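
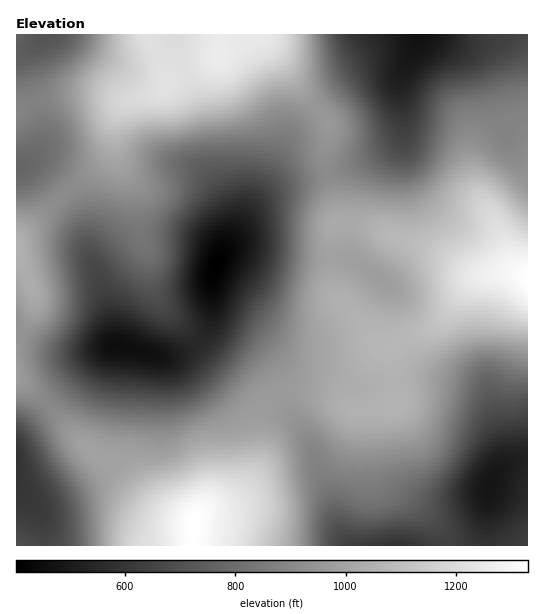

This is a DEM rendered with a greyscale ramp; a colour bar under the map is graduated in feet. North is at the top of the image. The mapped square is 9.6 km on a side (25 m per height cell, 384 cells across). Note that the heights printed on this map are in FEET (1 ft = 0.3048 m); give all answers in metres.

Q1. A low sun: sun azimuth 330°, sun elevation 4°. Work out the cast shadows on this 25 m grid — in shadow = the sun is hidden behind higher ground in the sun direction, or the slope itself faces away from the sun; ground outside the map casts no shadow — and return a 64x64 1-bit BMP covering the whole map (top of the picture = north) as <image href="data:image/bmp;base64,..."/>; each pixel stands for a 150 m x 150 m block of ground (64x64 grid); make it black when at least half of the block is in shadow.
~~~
<image width="64" height="64" href="data:image/bmp;base64,Qk0+AgAAAAAAAD4AAAAoAAAAQAAAAEAAAAABAAEAAAAAAAACAAATCwAAEwsAAAIAAAAAAAAA////AAAAAAAAAAAAHw/AAAAAAAAfH8AAAAAAAD8fwAAAAAAAPh+AAAAAAAAeAwPgAAAAAAAAB+AAAAAAAAAP8AAAAAAAAB/wAAAAAAAAP/AAAAAAAAA/+AAAAAAAAB/4AAAAAAAAH/gAAAAAAAAP+AAAAAAAAA/4AAAAAAAAD+DAAAAAAAAH8MAAAAAAAAf4gAAAAAAAA/+AAAAAAAAB/wAAAAAAAAD/AAAAAAAAAf8AgAAAAAAB/wfgAAAAAAP/D+AAAAAAB/8f8AAAAAAH/z/wAAAAAAf/P/gAAAAAA/8f+AAAAAAAzx/wAAAAAAABH8AAAAAAAAAPAAAAAAAAAAAADgAAAAAAAAAfgAAAAAAAAD/AAAAAAAAAP8AAAAAAAAA/wAAAAAABAB/wAAAAAAOAD/gAAAAAB4AP/AAAAAAHgB/8AAAAAAeAP/4AAAAAAwA//gAAAAAAAD//AAAAAAAAH/8AAAAAAAAH/4AAAAAAAA//gAAAAAAAP/+AAAAAAAD//4AAAAAAAf//wAAAAAAD///AAAAAAAf//8AAAAAAB///4AAAAAAH///gAAAAAAP///AAAAAAAH//8AAAAAAAB//wAAAAAAAAf/gAAAAAAAA//AAAAAAAAA/+AAAAAAAAB/4AAAAAAAAB/gAAAAAAAAB+AAAAAAAAAD4AAAAAAAAAHgAAAA=="/>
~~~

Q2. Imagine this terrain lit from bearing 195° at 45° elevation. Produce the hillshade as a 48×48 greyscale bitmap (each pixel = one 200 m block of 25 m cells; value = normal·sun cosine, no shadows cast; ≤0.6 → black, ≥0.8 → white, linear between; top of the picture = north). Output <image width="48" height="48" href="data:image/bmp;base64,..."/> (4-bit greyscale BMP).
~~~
<image width="48" height="48" href="data:image/bmp;base64,Qk32BAAAAAAAAHYAAAAoAAAAMAAAADAAAAABAAQAAAAAAIAEAAATCwAAEwsAABAAAAAAAAAAAAAAABEREQAiIiIAMzMzAERERABVVVUAZmZmAHd3dwCIiIgAmZmZAKqqqgC7u7sAzMzMAN3d3QDu7u4A////AGZ3iaqZiImZiIiIiIdmaKvMzMy6h2Zmd2Z4maqYiImZiIiIiIdmeazM3Muph2Zmd2d4mqqYd4iIiIiIiIdmirzMzMuodlVmZneJq6qHd3d2Z3d3d3Zmiru7u6qYZmZnd4iau7qHZmZVVmZnd2VWmruqqpmYdmd4iImrzMqXZVREREVWZlVXmqqpmZqpiIiIiIm83cqXZUMzMzRVZlVnmqqqqqqqqZmYiJrN3LmIdlREQzNEVVVnmqqqqru6qqqZmKvNy6h3dmVVVERERFVomru7u7uqmaqqqbzMuYdmZlVVVVVVRFZ5q7u7u7qpmZq7ut3Ll2VERERVVVZmZVaKu7uqu7qZiJmru+3KdUMzMzMzRFZ3dniau6qqqqmYiJmru+24VDIiIiIiM1Z3d4iaqpmJmZmIiImru9uWQyIiIiIiI0VneImZmYiIiIiIiImqu7l1QyIiIiIjNEVmd4iIiIiIiHd3iImrvIdUMiIiIiI0REVWZ3iIiIiIiIiIiJq7zHZUMyIjMzRWZVVVZneIiIiZmIiZmavMzWZmVERFVWeIdlVVZneIiImZmJmaqrzd3XeId3d3iau6l2VWZneIiImIiJmqu83u7YmpmZmaq8zLl2ZmZniJmZiIiImavM3u7pqqmZq7zd25hmZmZniJmZiHd3iaq8zd3qqpiJq8zMunZWZ2ZniZmZh3ZneJq7zM3aqYd4m7zLqGVWd2ZniJmYh2ZniJq7zMzKl2Znmru6l1VWd2ZniIiHdmZ4mZqru7u5hlVXiqu7mGZnd2ZneIh3ZniZqpmaqqqZdVVXmru7mHd4d3d3iId2d4mqqpmIiJiIdVVomru6mHeIh3d4iIiHiKq6qYh3d3dndmZ5q7uph2eJmIiJmZmYmquqmIdmZ3ZWZneau7qYdniaqZmZmZmZmqqYh3Zmd3VFZ4mru6qYh4mquqqqmZmZmYh3Zmd3iGU0V4mru6qZmZq7u7qqmYiIh3ZVZneIh2QzRomru7qqqqq7u7uqmHdmZlREVneIhkMkRniqu7upmZmru7u6mHZlVUM0RWeHZTI1Vmiaq7qYd3iau8y7qYdlVDMzNWZmUyNHZmeJqqmHZniau8zLuph2VEMzNFZVMiRoh3eJqqmHd4mqu8zLuqmHZUQ0RWZUM0V5mIiZqqmImqu7u8y7qpmYdlVFZmZlRFZ6mZmau6qrzd3czMu6qpmZh2VWd3dmVnd6qaqru7vN7u7t3cu6qpmYdlVnd3d2Z4iJmqq7u7zN7u7u3cuqqqmHZVVmeId2d4iImau7uqvM3d3d3cu7u6hlQ0RWd3dmZ3d3iZqqqZmqu7vMzMu7u5dDMzRWd3ZVVmZ2eImZiHeJmZq7u7vMyoZDM0VmZlQzRVZlZnd3d3eIiImqqrvMunVDRFZnZUMzNEVVVVVVZniIiImaqqvMuWVEVWd3ZURERERWZVRFZ4mZiIiZmZq6mGREVnd3dlVmZlVYdlVWeJmZiIiIiJmZh1REVmd3d3d4h3Zod2ZmeJqZiIiIiImZdkM0Vmd3d3eJmHdw=="/>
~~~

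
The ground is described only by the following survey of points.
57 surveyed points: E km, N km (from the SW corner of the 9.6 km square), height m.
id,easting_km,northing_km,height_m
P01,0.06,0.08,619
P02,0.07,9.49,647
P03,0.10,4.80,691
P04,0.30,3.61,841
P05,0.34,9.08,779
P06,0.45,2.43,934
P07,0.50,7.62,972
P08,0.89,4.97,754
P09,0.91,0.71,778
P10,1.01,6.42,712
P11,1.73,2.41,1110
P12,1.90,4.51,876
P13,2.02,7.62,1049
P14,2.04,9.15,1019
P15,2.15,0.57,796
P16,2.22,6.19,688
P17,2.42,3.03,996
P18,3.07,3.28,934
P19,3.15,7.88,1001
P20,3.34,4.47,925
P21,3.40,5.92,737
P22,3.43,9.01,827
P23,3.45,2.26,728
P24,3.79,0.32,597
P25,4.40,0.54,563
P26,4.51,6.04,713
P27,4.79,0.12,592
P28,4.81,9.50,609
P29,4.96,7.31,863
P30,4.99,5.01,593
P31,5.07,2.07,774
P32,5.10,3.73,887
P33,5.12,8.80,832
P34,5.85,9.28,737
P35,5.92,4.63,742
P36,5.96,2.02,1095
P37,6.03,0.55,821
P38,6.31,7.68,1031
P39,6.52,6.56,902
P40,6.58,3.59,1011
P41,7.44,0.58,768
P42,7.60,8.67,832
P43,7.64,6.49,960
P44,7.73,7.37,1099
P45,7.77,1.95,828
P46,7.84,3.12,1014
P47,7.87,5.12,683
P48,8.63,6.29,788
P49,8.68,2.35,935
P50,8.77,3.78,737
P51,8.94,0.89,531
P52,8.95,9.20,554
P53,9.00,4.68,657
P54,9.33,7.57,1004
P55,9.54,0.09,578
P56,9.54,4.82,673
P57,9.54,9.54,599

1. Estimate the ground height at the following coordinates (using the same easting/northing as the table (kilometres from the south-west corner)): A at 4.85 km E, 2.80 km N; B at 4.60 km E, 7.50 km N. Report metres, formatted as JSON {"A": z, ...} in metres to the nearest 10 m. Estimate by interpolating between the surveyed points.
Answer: {"A": 910, "B": 880}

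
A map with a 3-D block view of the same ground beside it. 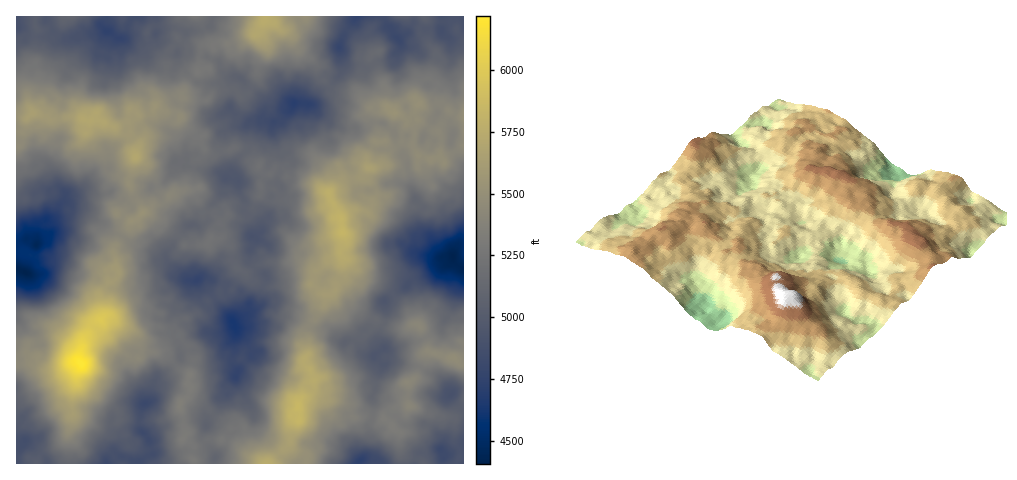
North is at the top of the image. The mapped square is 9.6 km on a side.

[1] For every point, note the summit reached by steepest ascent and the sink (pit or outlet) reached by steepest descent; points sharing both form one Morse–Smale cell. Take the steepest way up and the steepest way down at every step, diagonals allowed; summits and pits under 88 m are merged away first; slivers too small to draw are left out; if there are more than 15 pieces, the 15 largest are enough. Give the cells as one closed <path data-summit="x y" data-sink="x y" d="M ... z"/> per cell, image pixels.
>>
<path data-summit="82 364" data-sink="235 327" d="M201 136l-4 1-1 17-13 7-8 1 0 6-7 11-6 5-11 4 9 7 5 12 24 18-21 26-1 9 2 3-11-4-5-6-23-11-7-6-9 13 2 11-1 7 4 6-19 21 0 10 2 14 7-1 21 14 13 19 22 4 15 16 10 5-1 9 2 5-2 7-10 10 6 24-2 9 10 7-1 13 3 5 19 0 2-8-13-16 3-17 11-12 3-12 8-7 11-23 13-13-4-13-11-11-4-10 11-6 4-9 11-7 7-19 0-7-7-2-10-12 2-11 4-8-1-4 7-5 2-9 5-6 2-20 8-3 3-7 7-5 2-4-3-1-1-5-7-4-3 0-5 6-7 0-8-11-6-2-4-7-9-6-19 6-8 0-6-6z"/><path data-summit="82 364" data-sink="145 403" d="M101 319l-10 7-9 15-3 14 1 7-4-1-22 9-8 0-14-6-16 0 0 99 178 1-2-5 1-13-10-7 2-9-6-23 2-4 8-7 2-7-2-5 1-9-10-5-15-16-19-3-6-4-2 10-7 0-8-5-22-20 1-9z"/><path data-summit="82 364" data-sink="25 272" d="M62 191l-21 0-6 3 2 12 8 12-7 11-1 15-8-5-13 5 0 119 16 1 14 6 8 0 24-9 7-25 6-10 10-7 1 4-1 9 18 17 12 8 7 0 2-10-6-11-23-18-8 0-3-14 0-10 19-21-4-6 1-7-2-11 8-12-11-5-9-10-17-10-11-2-7-7-4 0 2-9z"/><path data-summit="298 407" data-sink="453 257" d="M453 259l-6 5-35 16-7 8-20 13 1 17-7 16 0 6 5 9-10 8-10-3-5-8-6-6-10 3-16-14-12 0-6-3-1 2 0 27-4 3 0 6 7 7 3 18-10 8 9-1 12 5 5 10 5 4 35 2 7 3 7-2 7 6 18-18-2-7 1-16 9-8 6-18 5-6 20 7 6 0 9 6 1-95-8-5z"/><path data-summit="136 157" data-sink="106 32" d="M18 26l-2 1 1 89 9 3 9-6 15 7 30-2 8 3 10-1 18 7 12-7 3-11 8 6 4 0 8-2 6-9 5-3 12-5 7 2 7-15 4-5-13-15-2-9-6 0-7-3-7-8-2-7-7 7-5 0-7-4-20-1-12 18-6-2 0-4 8-19-40 8-12-7-8 5-17-1z"/><path data-summit="342 232" data-sink="453 257" d="M385 142l1 9-5 13-5 4-7 0-2 3 0 8 9 14-5 14-3 4-18 0-8 6 0 12 2 6 0 9-4 6 3 7 0 20-7 8 0 5-10 5-2 10-15 21 6 3 12 0 16 14 10-3 6 6 5 8 10 3 0-4-10-10-3-8 2-4 7-4 4-12 10-13 21-14 7-8 35-16 7-6-1-2-12 0-10-17-9-7-4-9 4-15-7-8-5-14-3-26-9-14-8 1z"/><path data-summit="136 157" data-sink="25 272" d="M35 113l-9 6-10-2 0 126 13-4 8 5 1-15 7-8-8-15-2-10 0-3 6-2 21 0 3 3-2 9 4 0 7 7 11 2 17 10 9 10 11 4 8-14 13-9-14-28 7-28 0-12-6-9-2-13-15 4-15-7-10 1-8-3-30 2z"/><path data-summit="298 407" data-sink="360 461" d="M428 351l-5 6-6 18-9 8-1 16 2 7-18 18-7-6-7 2-7-3-35-2-5-4-5-10-12-5-11 2-4 5 2 17-6 4-3 7 0 15 14 9 1 9 108 0 4-10 3-2 20-2 3 6 19-6 1-39-10-11-3-5 4-5 9-1 0-25-10-6-6 0z"/><path data-summit="298 407" data-sink="235 327" d="M287 317l-8 0-10 5-34 6 13 15 4 13-13 13-11 23-8 7-3 12-11 12-3 17 11 14 1 10 52 0 23-22 2-16 8-6-2-17 5-7 2-10 8-5 1-3-3-7-7-7 0-6 4-3 1-29-8-6z"/><path data-summit="342 232" data-sink="235 327" d="M291 177l-3 5-7 5-3 7-8 3-2 20-5 6-2 9-7 5 1 4-4 8-2 11 10 12 7 2 0 7-7 19-11 7-4 9-11 6 3 6 9 0 34-11 19 2 11 6 16-23 1-7-15-12 4-10 4-4 9-8 12-6 4-11-2-26-14-26-14-8z"/><path data-summit="136 157" data-sink="235 327" d="M157 107l-6 6-8 2-4 0-8-6-2 2 0 7-2 4 3 14 6 9 0 12-7 28 14 28-13 9-8 14 8 6 23 11 5 6 8 2 2-10 21-26-8-7-9-4-7-7-5-12-9-7 11-4 6-5 7-11 0-6 8-1 13-7 1-18-15-14-3-7-14-3z"/><path data-summit="265 18" data-sink="294 103" d="M265 18l-9 17-11 1-16 8-13-1-3 3-2 13 9 4 5 13 17 3 16 15 8 10-3 15 11 3 6-2 14-16 13 0 2-9 13-17-4-4-2-11-20-16-4-9-6-7-6-1z"/><path data-summit="298 407" data-sink="357 17" d="M463 31l-8 7-6 0 0 11-10 8-15-3-10-6-10-2-2-2-12 15-13 3-8 5-5 0-17-4-6-11 1 19-12 16 27 7 14 14 17-1 7 6 0-4 7-7 12-3 7-16 9-4 6 5 0 18 13 10 14 4z"/><path data-summit="82 364" data-sink="294 103" d="M214 59l-4 2-2 7-9 3-7 6 5 5 15 2-7 10-1 9 6 11 9 2-13 8-8 10 4 3-2 2 4 9 6 6 8 0 19-6 9 6 4 7 6 2 8 11 7 0 5-6 3 0 7 4 1 5 3 0 2-16-16-20-4-11 2-7-11-4 3-8-2-9-22-23-17-3-5-13z"/><path data-summit="342 232" data-sink="294 103" d="M307 104l-13 0-14 16-7 4-1 6 6 16 14 15-2 15 24 8 15 8 19-13 12-1 8-11-2-8-7-6-6-10-1-14-10-1-12-5z"/>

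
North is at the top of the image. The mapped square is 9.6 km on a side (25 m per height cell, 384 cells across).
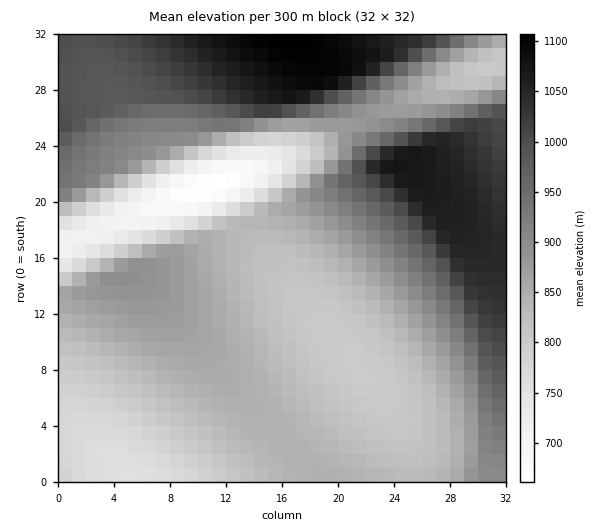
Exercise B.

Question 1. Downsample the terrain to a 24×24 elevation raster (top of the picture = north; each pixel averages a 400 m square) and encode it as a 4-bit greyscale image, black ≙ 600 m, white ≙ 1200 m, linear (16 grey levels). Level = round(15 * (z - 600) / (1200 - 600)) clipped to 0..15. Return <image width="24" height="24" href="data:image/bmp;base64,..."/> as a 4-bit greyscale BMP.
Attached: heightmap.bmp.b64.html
<image width="24" height="24" href="data:image/bmp;base64,Qk2WAQAAAAAAAHYAAAAoAAAAGAAAABgAAAABAAQAAAAAACABAAATCwAAEwsAABAAAAAAAAAAAAAAABEREQAiIiIAMzMzAERERABVVVUAZmZmAHd3dwCIiIgAmZmZAKqqqgC7u7sAzMzMAN3d3QDu7u4A////AFREREVVZmZmZmZmeERERFVWZmZmZlZmeERERVVmZmZmVVVmeERFVVZmZmZlVVVmiFVVVmZmZmZVVVVniVVVZmZmZmVVVVZniVVmZmZmZmVVVVZ3mmZmZ3dmZlVVVWZ4mmZnd3dmZlVVVmeJqnd3d3dmZVVVZneJu2d3d3dmZVVWZ3iau0Vnd3dmZVZmd4mruzNFZnZmZmZneJm7uzMzNEVmZmZ3iZq7u1QzIiM1Znd4mavLu4dUMiIiNWeJmrzLu4iHVDIiI0aJq8zLu5iId2RDM0Voq8y7upmIiId2VVVniau7uqqZiImZmYh3d3iJqqqqqqqrvMuph3ZneKqqqqu7zMzMqYdlVqqqqru8zM3My6h2Vaqqq7vMzd3MzLuodg=="/>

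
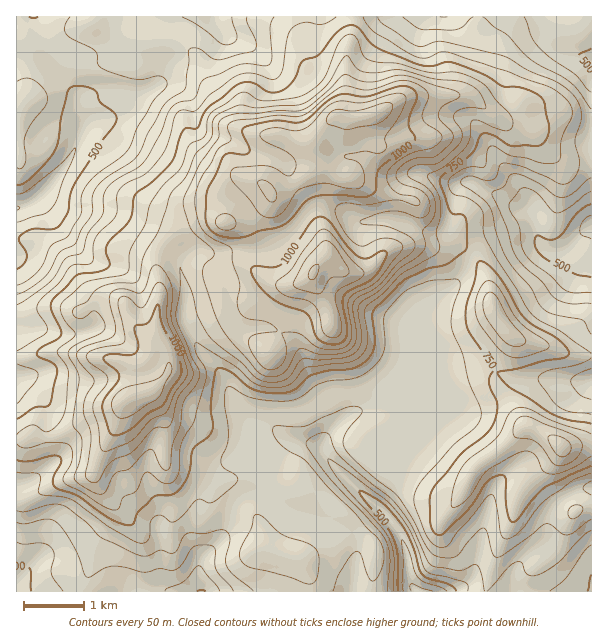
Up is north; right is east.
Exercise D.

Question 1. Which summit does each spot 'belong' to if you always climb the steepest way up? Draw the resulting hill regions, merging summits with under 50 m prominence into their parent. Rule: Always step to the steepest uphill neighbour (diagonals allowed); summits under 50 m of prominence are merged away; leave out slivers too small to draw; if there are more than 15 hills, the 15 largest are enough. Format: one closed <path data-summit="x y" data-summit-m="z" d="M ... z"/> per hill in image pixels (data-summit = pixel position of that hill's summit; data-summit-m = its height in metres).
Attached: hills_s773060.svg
<path data-summit="314 272" data-summit-m="1157" d="M422 174l-11 1-8 13-5 21 0 9 3 4-8-4-36 4-18-12-9-4-15 0-30 32-18 10-33 2-13 4-29-2-12 9 6 29-2 28 16 33 17 17 15 28 10 13 7 6 18 7 15 12 19 7-8 3-10 12-12 27-1 16-13-5-9 2-14 11-14 33-20 21-1 24 2 7 215-1-7-13-1-21-8-23-10-15-12-12 0-4 16-23 12-24 8-21-5-6 5 3 6-2 12-10 6-9-11-28-1-23-10-27 0-13 9-12 32-26 13-25 15-13 28-10 21 0 4 2-3-17-7-11-13-3-44-23-21 0z"/><path data-summit="375 114" data-summit-m="1129" d="M552 16l-369 0-5 10-8 33-10 22-7 7-15 8-34 0-18 7-4 7 2 18-8 19-9 17-27 31 23 13 29 2 22 4 47 30 18 18 13-10 29 2 13-4 33-2 18-10 30-32 15 0 9 4 18 12 12 0 11-4 19 2-1-11 5-21 8-13 11-1 28 8 21 0 44 23 13 3 7 11 5 23 12 10 14-2 18-18 8-5 0-168-20-7-13-11-6-14z"/><path data-summit="128 401" data-summit-m="1089" d="M44 196l-5 0-9 8-14 5 0 48 20 5 36 24 19 22 3 16-4 6-15 4-15 0-15-4-29 0 0 48 13 6 13 12 6 11-2 36 4 16-1 6-13 13-13 8-7 0 0 105 184 1 0-31 20-21 14-33 14-11 9-2 13 5 1-16 12-27 10-12 8-3-19-7-15-12-18-7-7-6-10-13-15-28-17-17-16-33 2-28-6-27-12-13-54-36-22-4-29-2z"/><path data-summit="561 446" data-summit-m="925" d="M495 372l-19 0-15 2-21 6-10 7 8 24-6 9-12 10-10 1 4 4-8 21-12 24-16 23 0 4 12 12 10 15 8 23 1 21 8 14 95 0 0-13 6-13 7-7 21-11 2-29 6-12 18-14 10-5 10 0 0-107-68-2-18-3z"/><path data-summit="494 311" data-summit-m="884" d="M591 228l-7 4-15 16-8 4-9 0-6-4-12-14-21 0-12 2-22 12-15 18-7 16-32 26-9 12 0 13 10 27 0 15 2 12 12-7 36-8 19 0 11 4 18 3 28 0 20 3 19-2z"/>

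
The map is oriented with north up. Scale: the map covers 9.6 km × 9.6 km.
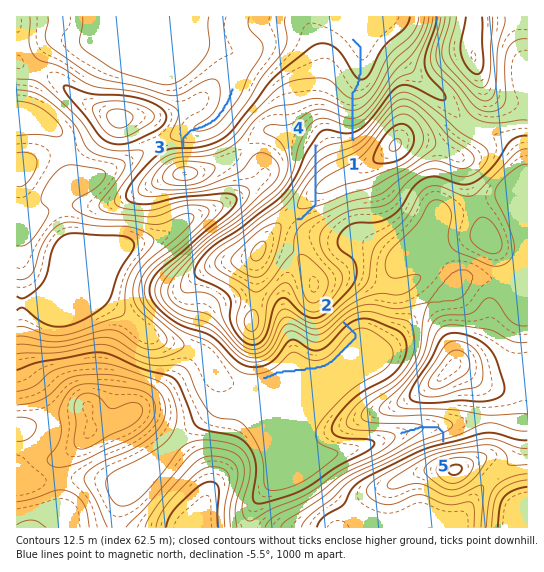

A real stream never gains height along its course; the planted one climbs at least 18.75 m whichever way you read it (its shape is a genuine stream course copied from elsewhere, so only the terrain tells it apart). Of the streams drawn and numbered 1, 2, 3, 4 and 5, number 4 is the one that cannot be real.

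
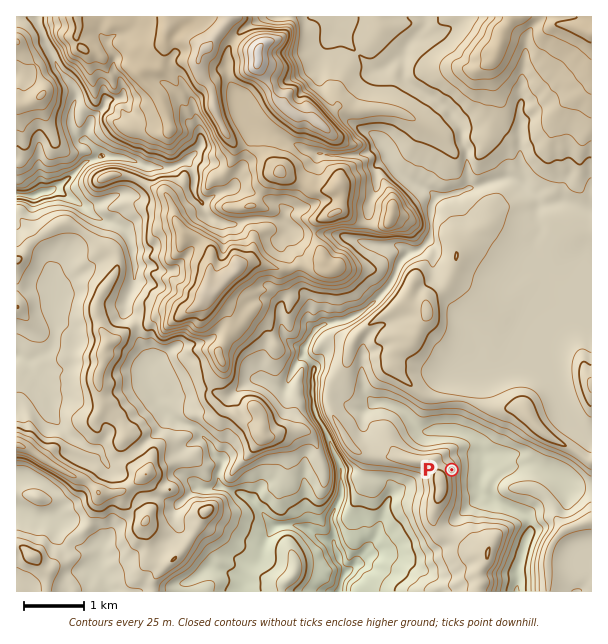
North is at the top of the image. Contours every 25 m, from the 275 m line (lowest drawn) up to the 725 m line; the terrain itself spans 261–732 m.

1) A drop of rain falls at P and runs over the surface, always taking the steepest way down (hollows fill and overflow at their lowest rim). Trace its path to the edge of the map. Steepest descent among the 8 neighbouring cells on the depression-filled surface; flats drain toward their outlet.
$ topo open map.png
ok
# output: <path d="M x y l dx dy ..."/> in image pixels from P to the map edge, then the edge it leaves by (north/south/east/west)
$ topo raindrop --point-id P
<path d="M452 470l31 0 0 3-3 4 0 5-1 1 0 8 1 0 6 6 8 0 7 7 21 9 8 8 0 12-3 4 0 3-3 6 0 5-2 1 0 5-1 1 0 3-3 6 0 21-2 3"/>
exit: south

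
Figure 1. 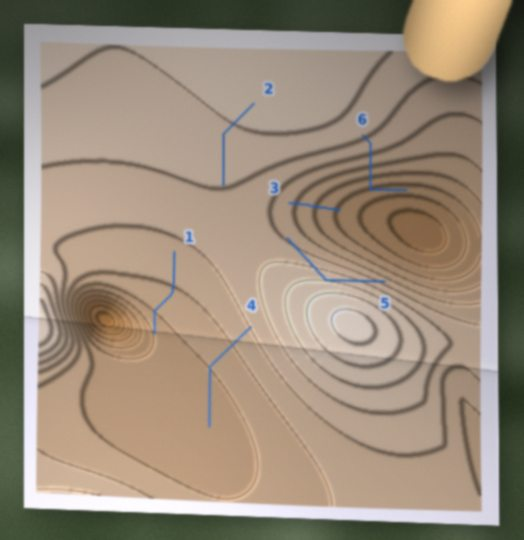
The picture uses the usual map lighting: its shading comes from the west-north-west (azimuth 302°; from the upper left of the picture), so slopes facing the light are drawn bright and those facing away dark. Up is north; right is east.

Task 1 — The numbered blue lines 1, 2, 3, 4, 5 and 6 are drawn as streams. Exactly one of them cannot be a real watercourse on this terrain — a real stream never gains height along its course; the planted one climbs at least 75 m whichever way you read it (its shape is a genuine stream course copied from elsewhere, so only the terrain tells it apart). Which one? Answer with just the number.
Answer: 5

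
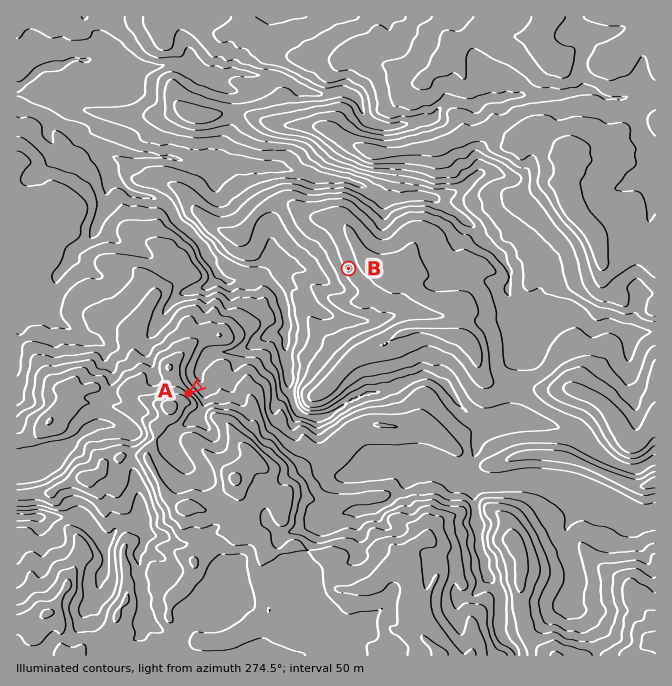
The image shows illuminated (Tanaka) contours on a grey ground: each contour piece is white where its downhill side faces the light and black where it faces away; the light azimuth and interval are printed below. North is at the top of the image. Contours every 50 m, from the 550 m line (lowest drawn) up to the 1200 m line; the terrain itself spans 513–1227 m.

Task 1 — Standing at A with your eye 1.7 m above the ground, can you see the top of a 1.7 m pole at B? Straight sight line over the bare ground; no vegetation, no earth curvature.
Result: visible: true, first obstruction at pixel None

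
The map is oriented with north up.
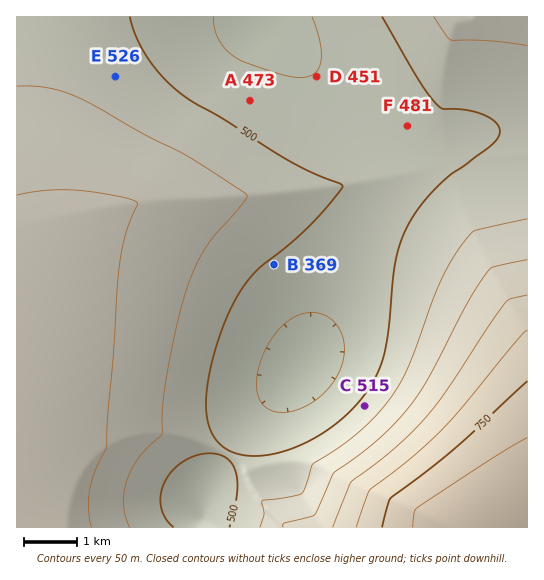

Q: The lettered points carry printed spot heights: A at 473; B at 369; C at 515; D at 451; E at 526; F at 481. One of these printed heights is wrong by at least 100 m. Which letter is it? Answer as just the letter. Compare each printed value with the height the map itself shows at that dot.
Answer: B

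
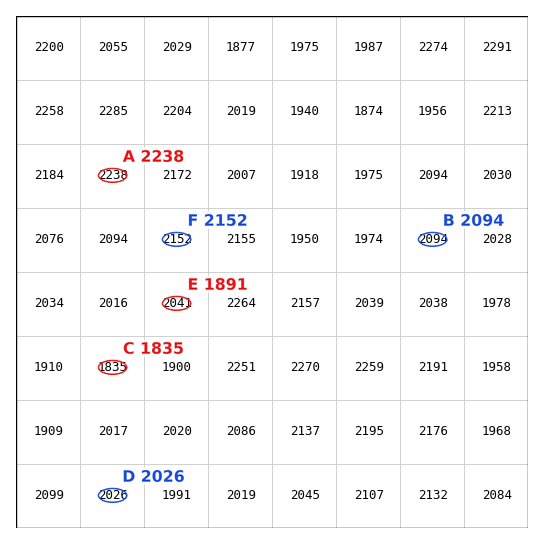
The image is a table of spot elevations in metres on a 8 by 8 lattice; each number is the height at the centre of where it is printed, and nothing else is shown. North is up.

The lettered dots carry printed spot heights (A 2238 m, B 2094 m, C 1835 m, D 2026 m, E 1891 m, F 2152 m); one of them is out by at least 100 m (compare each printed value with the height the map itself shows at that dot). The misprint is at E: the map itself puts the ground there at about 2041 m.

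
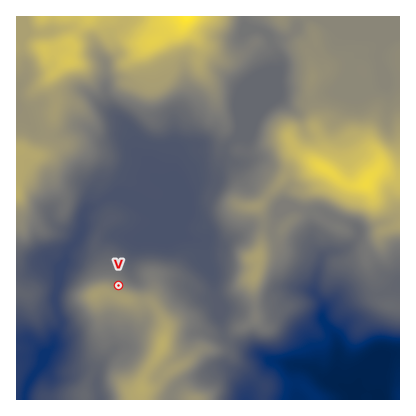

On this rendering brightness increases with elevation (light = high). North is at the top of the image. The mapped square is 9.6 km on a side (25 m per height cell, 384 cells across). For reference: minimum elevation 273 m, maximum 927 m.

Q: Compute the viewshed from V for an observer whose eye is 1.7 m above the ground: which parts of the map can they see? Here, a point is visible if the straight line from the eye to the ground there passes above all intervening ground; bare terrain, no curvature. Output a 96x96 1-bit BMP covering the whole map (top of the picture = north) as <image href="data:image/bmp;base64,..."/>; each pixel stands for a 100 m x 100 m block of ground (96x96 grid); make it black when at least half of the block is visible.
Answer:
<image width="96" height="96" href="data:image/bmp;base64,Qk2+BAAAAAAAAD4AAAAoAAAAYAAAAGAAAAABAAEAAAAAAIAEAAATCwAAEwsAAAIAAAAAAAAA////AAAAAAAAAAAAAAAAAAAAAAAAAAAAAAAAAAAAAAAAAAAAAAAAAAAAAAAAAAAAAAAAAAAAAAAAAAAAAAAAAAAAAAAAAAAAAAAAAAAAAAAAAAAAAAAAAAAAAAAAAAAAAAAAAAAAAAAAAAAAAAAAAAAAAAAAAAAAAAAAAAAAAAAAAAAAAAAAAAAAAAAAAAAAAAAAAAAAAAAAAAAAAAAAAAAAAAAAAAAAAAAAAAAAAAAAAAAAAAAAAAAAAAAAAAAAAAAAAAAAAAAAAAAAAAAAAAAAAAAAAAAAAAAAAAAAAAAAAAAAAAAAAAAAAAAAAAAAAAAAAAAAAAAAAAAAAAAAAAAAAAAAAAAAAAAAAAAAAAAAAAAAAAAAAAAAAAAAAAAAAAAAAAAAAAAAAAAAAAAAAAAAAAAAAAAAwAAAMAAAAAAAAAAHwAAA4AAAAAAAAAA/4AAD4AAAAAAAAAD/4AAD4AAAAAAAAAD/4AAD4AAAAAAAAAD/4AAD8AAAAAAAAAH/4AAD8AAAAAAAAAP/wAAH8AAAAAAAAAf/gAAH8AAAAAAAAAf/AAAH8AAAAAAAAB//AAAH8AAAAAAAAD//gAAH8AAAAAAAAD//4AAH+AAAAAAAAD///AAP+AAAAAAh/h///8Af+AAAAAD//x//////+AAAAAD//x///////AAAAAD//5///////AAAAAD//7///////AAAAAD//////////AAAAAD//////////AAAAAD//////////AAAAMD/n///////+AAAP8D/n/n/////8AAB/8D///z////+AAD//4D////////8AAP//4D////////8AAP//4D////////8AAP//wD////////+AAH//gB////////+AGH/xgB////////+AG//AAB////////+YH/+AAB////////+eH/8AAA/////////fn/wAAAf///////////gAAAP///////////AAAAB//////////8AAAAAP/////////wAAAAAH//////+H/gAAAAAA/7////+H/gAAAAAAH//////H/AAAAAAAD//////j/AAAAAAAD/////8z+AAAAAAQH/////4/8AAAAAA4P3////4f4AAAAAA8/H////wfwAAAAAAf+H////wPgAAAAAAP8P////wPgAAAAAAP4f////gHgAAAAAAPgf////gDwAAAAAAGA/////gD4AAAAAMEB/////AB/wAAAAP+D/////AB/+AAAAH/H/////AA//AAAAD//////+AAf/AAAAA//////8AAf/AAAAAf/////8AAP/AAAAAP/////4AAP/AAAAAH/////4AAH/AAAAABwef//4AAP/AAAAAAAeP//4AAf+AAAACAA+P///AB/+AAAAAAA/f///AD/+AAAAAAD////8ADP8AAAAAAH/wH/4AAP4AAAAAAH/AB/wAAPggAAAAAH+AA/gAAPhgAAAAAP+AA/wAAPhAAAAAAP+AA/4AAfOAAAAAAP+AA//gA/OAAAAAAf+AA//AA+OAAAA="/>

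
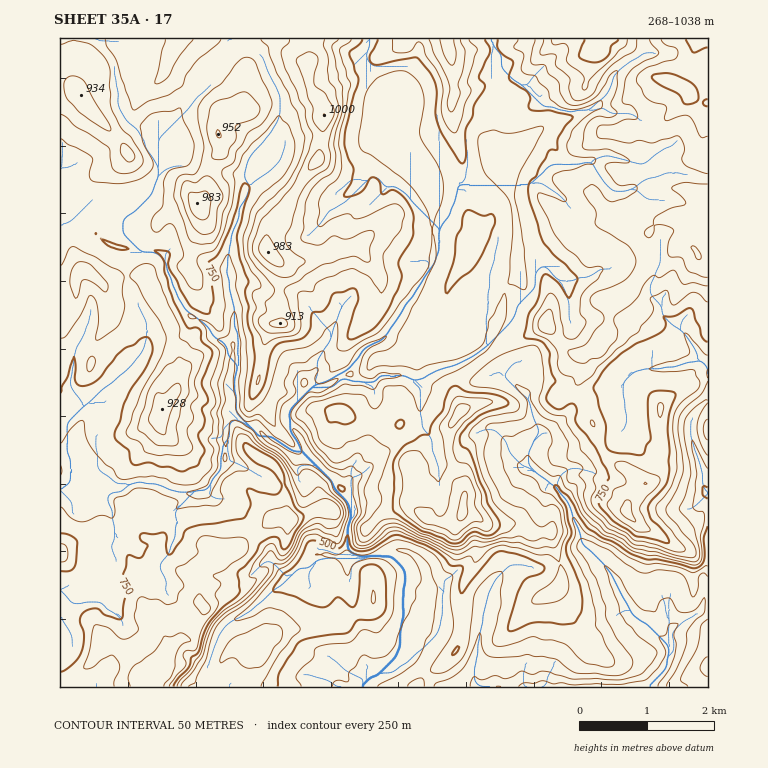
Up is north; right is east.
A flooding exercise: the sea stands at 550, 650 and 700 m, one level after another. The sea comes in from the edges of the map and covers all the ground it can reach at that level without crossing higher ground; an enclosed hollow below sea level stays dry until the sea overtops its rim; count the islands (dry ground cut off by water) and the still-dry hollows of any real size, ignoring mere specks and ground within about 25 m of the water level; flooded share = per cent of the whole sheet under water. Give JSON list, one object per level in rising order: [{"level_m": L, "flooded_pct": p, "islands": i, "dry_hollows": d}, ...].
[{"level_m": 550, "flooded_pct": 15, "islands": 0, "dry_hollows": 0}, {"level_m": 650, "flooded_pct": 23, "islands": 0, "dry_hollows": 0}, {"level_m": 700, "flooded_pct": 32, "islands": 0, "dry_hollows": 0}]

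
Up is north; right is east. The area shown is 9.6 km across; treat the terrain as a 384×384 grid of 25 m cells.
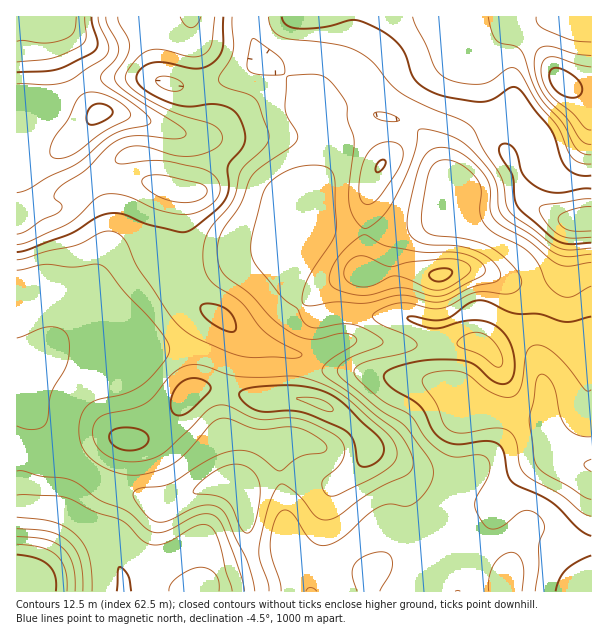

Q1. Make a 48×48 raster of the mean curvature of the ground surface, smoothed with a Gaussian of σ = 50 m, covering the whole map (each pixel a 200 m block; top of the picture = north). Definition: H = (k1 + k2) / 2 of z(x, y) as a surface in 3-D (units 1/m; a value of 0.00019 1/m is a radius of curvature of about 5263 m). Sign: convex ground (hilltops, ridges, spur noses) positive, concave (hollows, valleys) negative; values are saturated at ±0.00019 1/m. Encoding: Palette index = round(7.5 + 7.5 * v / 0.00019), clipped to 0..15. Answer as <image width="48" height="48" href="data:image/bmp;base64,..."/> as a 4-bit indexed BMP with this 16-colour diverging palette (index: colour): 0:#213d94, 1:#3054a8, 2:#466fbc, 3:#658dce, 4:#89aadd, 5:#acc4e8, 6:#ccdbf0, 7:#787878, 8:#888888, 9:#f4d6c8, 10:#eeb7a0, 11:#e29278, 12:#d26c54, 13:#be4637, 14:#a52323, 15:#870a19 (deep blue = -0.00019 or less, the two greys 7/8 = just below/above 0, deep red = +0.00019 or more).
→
<image width="48" height="48" href="data:image/bmp;base64,Qk32BAAAAAAAAHYAAAAoAAAAMAAAADAAAAABAAQAAAAAAIAEAAATCwAAEwsAABAAAAAAAAAAlD0hAKhUMAC8b0YAzo1lAN2qiQDoxKwA8NvMAHh4eACIiIgAyNb0AKC37gB4kuIAVGzSADdGvgAjI6UAGQqHAHm8t0VneKvMgir7ZWZnmYd4mGZp3IVWZ5rNt0VnZniqcl74RWZoqqh3iHZpzKdmZrzMt1VmZVV4Uo/FNYh3mql2eHZovKdnd8zMp1Vmd1RFM66TNoh2Z5l2Z4d3mpZomImpdURFeXQiFN+CNpl2VWiGZ4h2eZeKqURVQzMzjLcgBf+CJpmHZVeHZomGaJmqlzMzI1ZWv/1yFe+SJZunZVeIdnh2aKu6dURERqu7ze/qZ86TNpu5ZVaIdmd2abu5dGd3eaqZhmne28yVaJq6hlV5h3iGeKmHZHmpmHVEMiN63tyWe7qruXaJh4qpdmVFVYqpdlVmZUM1i8qGeqdpzamqmJvMlkNEVYmHZorNy5YzRndlV3MUv+u6mIrduGVVVXd2Z67+26hkNERDMyEEz/uXZVeruoZVeHd2aL3LmZqFMjNCEBNr/7mGQyNXmXVHq3d2aKqYh4u2MkeXQ3z/+laJdTM0V3VYvHd3eJh3iJzYVp//7///pCSJhlRDV4VXqnd3d3ZWZ538q9/////YQzVmZVVWmoRHmXd3d3ZVVoztuodVZlQhEkREMzRa7WJHiXd3d3dmVWiYUxAAEiEAASMzNDNc/EJYmXd3eId2ZVVTIlZ4m8uVRWeImpee+TNpmYd3eId3ZVZVWLzMzM7/7v/+3e7/tkV5h4d3d3d2ZmeIm8uZdTXP/bunVo37ZWd4dod3d3d2ZomavLl2VCEkMhEAABRkNXd4dnd3d3d3d5qqvbllVnUQAQAARAABR3Z5l3d3d3Z3eJmqqpdlZpl2iXQ1vGADiYeKqGZ3d2Z4iJmZdmZmZoq8/8qc//dqyoeJh1RXd2Z4iImYVFZndmiu/8zv////2FVnVGM1d2Z4mImoVFZ3dlWM64nMzv/7cxJGQbZFZ2V4h3ioVWd3d2VYp1Z2V4hTEAF6c/yHZlRWdmeYVGd3d3VGdlZjEjIRESXP693Ll1RWdlaHQ1Z3d3ZWh2eEIzNFeIv//2it2XZnd2eZdUV3d3ZXuneWRVVpzd7//1Rpuod2eKzf+2Rnd3ZX3oeHRWVGv/2XeqdDVniZvf///XRGd3ZGz6aHVVQRjscxIsuFRFes3smKuWRFVmVEr9l2Q0IDrZQjMpm7lkNGdkIkVmZlVWZUfv6lIiJJ7YM2mGet62EAARNWeJqYd4dlav/HQ0ad/XM2vWZ67qUQJIu7u6qqqZh3Z5uod4m8ymMUz3ZnnNp4vv/bupiZiHd4hlVmeIiIh0EEv3dla////+qIiZh2ZmeIhlRFZ3d2VCEnvWZkWv//yFNHmamHZmeIdmVmeHd3UgOtykVVR6qFIAFGd4mYdnd3d3eJmYiZcQf/yEVmVDIAAAFFQ0Z3d3d3iIiZmaqqcRz/yXeIdUVCATVnZDRWeHdmd3eImqqqcj7/qaqpiK3IZonMuWRFZlVVZ3ZniamZhF35Z5qqrO64iavNymRWVEVneHdoiYd4h3qVNHib3bdFeImrp0NpqYmYiId5mHZnmYdURWis2kAEZ3ispiJr/9upiIeJmHZoqnVFZg=="/>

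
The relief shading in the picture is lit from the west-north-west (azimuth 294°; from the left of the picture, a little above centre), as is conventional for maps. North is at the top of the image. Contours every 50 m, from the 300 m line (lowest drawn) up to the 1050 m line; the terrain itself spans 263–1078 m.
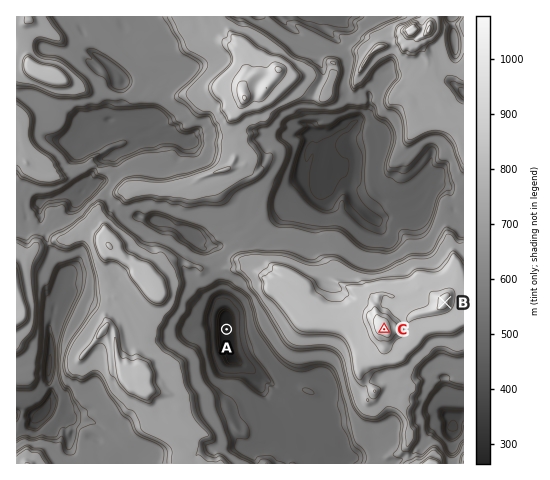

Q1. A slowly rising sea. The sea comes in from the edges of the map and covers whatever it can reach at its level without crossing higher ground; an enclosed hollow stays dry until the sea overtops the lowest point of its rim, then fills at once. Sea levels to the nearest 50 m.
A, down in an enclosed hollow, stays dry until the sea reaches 550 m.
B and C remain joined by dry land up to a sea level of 950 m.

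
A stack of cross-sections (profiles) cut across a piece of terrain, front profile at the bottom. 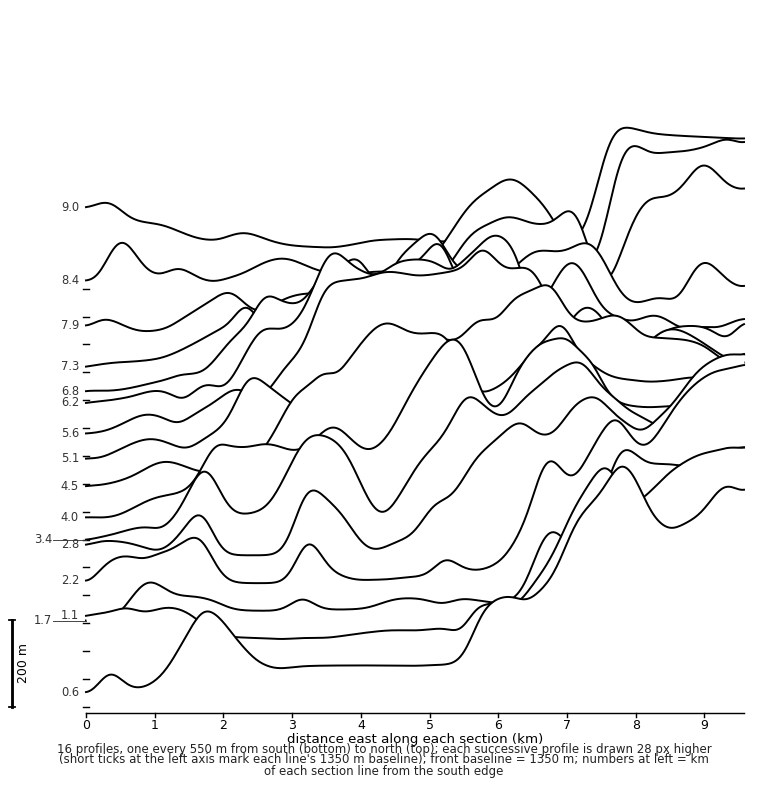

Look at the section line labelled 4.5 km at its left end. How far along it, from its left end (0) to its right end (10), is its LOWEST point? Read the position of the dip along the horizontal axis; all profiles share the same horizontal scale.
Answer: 0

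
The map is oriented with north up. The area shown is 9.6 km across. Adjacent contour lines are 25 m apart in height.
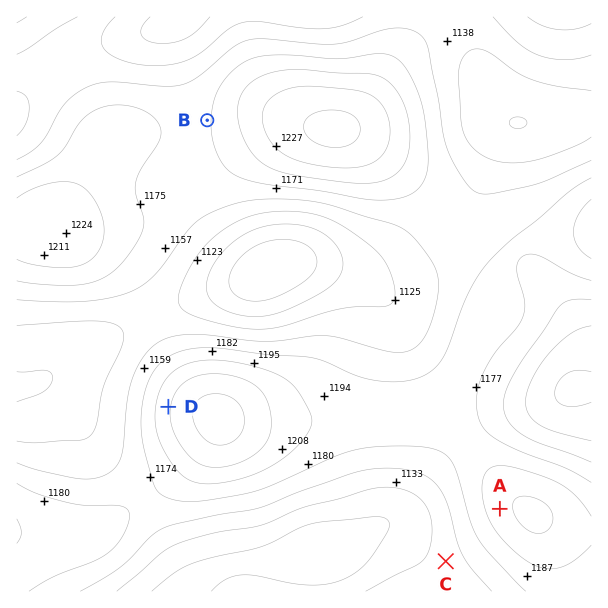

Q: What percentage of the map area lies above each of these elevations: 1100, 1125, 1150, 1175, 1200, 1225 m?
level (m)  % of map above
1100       93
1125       78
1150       58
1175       35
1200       14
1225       5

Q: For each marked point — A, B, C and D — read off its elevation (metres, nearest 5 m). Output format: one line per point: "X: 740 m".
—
A: 1215 m
B: 1175 m
C: 1135 m
D: 1220 m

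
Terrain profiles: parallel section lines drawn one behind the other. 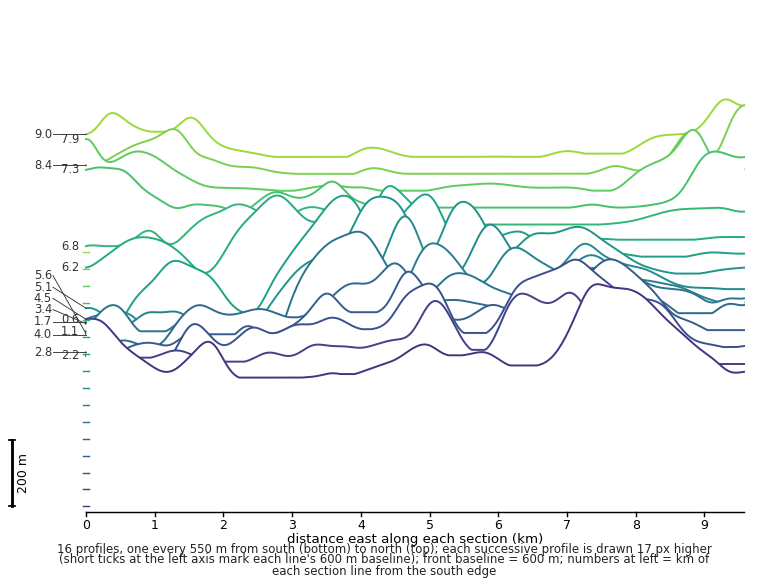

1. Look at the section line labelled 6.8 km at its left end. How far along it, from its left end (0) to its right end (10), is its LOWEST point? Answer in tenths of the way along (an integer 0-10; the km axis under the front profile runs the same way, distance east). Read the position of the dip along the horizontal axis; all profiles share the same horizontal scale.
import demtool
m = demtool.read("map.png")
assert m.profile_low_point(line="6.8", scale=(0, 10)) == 0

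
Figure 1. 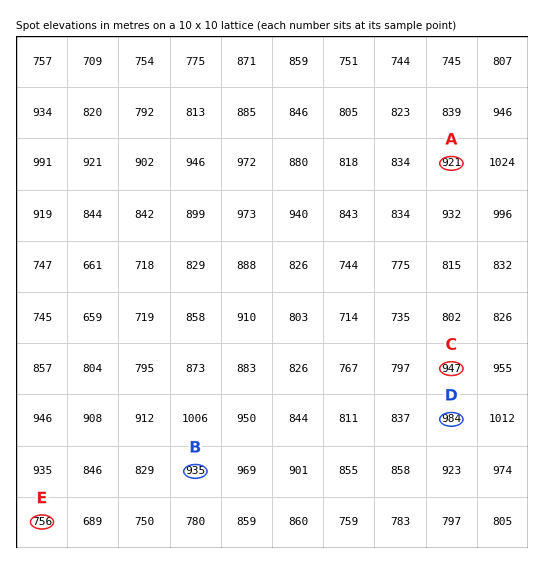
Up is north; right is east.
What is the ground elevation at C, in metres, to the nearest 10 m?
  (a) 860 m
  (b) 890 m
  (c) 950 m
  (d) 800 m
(c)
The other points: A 920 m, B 940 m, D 980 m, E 760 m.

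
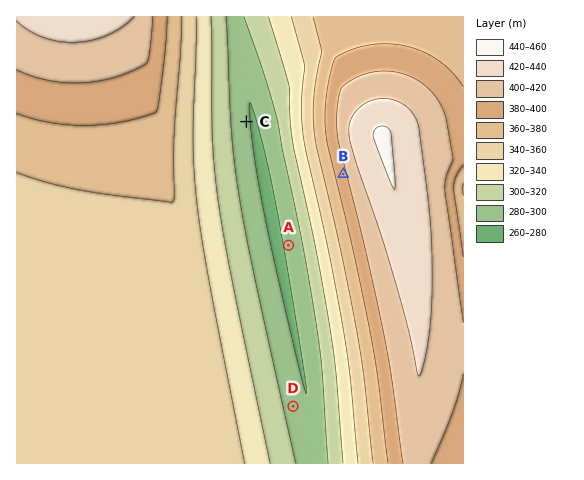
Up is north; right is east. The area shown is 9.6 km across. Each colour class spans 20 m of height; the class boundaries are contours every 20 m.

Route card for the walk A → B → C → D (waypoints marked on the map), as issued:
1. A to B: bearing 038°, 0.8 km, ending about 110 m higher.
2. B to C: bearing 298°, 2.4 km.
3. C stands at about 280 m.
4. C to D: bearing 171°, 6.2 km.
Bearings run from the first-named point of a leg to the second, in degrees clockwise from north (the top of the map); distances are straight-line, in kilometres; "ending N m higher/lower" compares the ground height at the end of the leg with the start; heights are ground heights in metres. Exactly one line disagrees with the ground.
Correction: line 1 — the distance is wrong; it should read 1.9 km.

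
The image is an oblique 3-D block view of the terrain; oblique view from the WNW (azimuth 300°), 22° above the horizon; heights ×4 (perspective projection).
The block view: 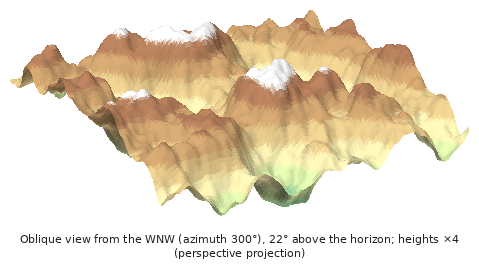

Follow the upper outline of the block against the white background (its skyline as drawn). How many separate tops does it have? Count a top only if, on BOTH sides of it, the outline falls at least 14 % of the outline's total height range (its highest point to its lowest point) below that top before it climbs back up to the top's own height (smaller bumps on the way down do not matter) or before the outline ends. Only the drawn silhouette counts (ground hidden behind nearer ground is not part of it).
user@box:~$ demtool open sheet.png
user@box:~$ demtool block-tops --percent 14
2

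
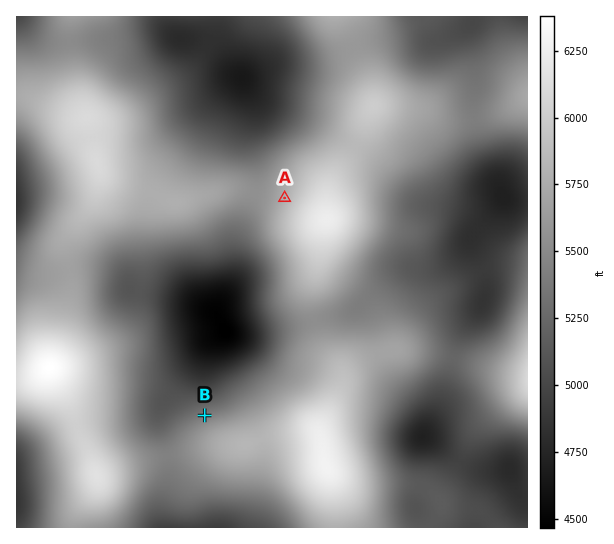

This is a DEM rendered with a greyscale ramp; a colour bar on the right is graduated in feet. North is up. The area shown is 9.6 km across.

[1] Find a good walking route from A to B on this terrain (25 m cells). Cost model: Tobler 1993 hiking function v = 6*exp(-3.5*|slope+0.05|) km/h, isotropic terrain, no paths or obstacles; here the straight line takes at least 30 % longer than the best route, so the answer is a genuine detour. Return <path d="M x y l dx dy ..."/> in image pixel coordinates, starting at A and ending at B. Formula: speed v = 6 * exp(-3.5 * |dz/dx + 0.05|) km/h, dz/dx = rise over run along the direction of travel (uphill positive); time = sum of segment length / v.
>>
<path d="M285 198l-11 21 0 18 11 21 0 43 8 16 0 13-18 35-28 28-10 5-3 3-29 14"/>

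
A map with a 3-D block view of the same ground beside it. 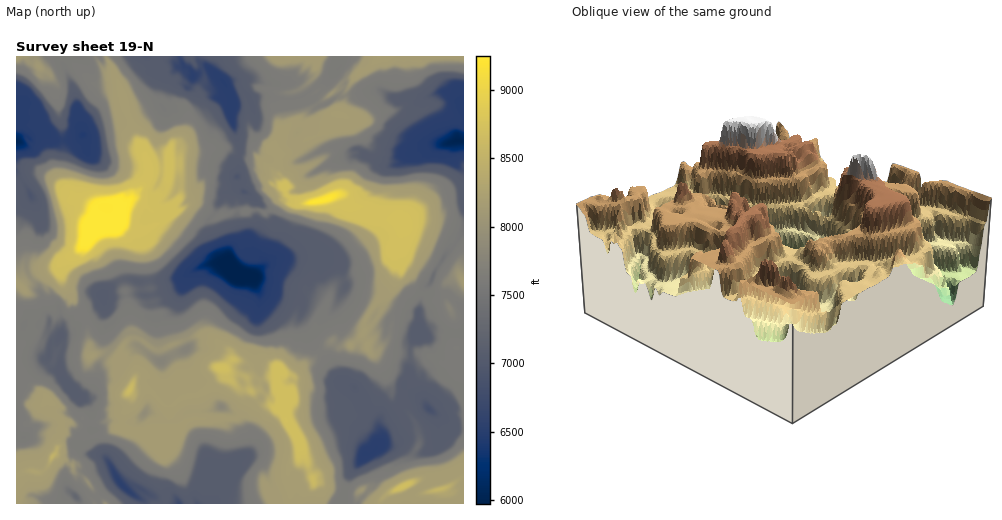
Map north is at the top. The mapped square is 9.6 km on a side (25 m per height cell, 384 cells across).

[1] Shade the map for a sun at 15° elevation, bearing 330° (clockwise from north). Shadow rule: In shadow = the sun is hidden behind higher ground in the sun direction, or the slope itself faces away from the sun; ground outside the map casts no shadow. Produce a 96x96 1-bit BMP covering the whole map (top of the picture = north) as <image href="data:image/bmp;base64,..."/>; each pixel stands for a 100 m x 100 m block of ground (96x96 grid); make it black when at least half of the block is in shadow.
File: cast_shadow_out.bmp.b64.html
<image width="96" height="96" href="data:image/bmp;base64,Qk2+BAAAAAAAAD4AAAAoAAAAYAAAAGAAAAABAAEAAAAAAIAEAAATCwAAEwsAAAIAAAAAAAAA////AAAAAAAH5AAAf4AAAH5Df3w//AAAf4AAAP5h//w//IAD/4AAAf5w/vwD+YM3/8AAAewQHg4B/Adv/8AAAMwABgIA/A4//+AAAA8AAAAI/E5///AABA8AAAAB/Hzz///ADQ4AAAAB8H/H///ADYbAAAAB8P/8f//gAQLwAAAA3//4P//wAQD4AwAAf//wH//wAwT8AwAAPv/gH//gAgz+AwAAPj/AD//8AAh+AAAAPA8AD//8AAA/AAAAHAAAD//8AIgfAAAOHAAAB//4B5gOAAAeAAAAAAPwj5gMAAAIAAAwAAABD/gEAAAAMAA4AAADH/gAAAAAIAB4ADgAH/gAAAAAAADwADgQD/AAYQAAAAHgABH4D/gB8AQAA4DgAAf4D/gH8BwAAwBgAA8ADf4P+DgABABgAB4ACb//+HAADGBgAAgAef/8+OAAAeAAAAAAIb/zeAAAAeAAACCAAb/neQAAAeAAAAOAA5//uAAGAOADAAGAAAD/uAAPAGAHwAAAAAP/uAAPAAAH+AAAAAfjmAAPAAAA/AAAABCBmAAPgADgHAAAAAAEvgAH4AAAAAAAAAAGPwAH4AAAAAAAAAADn8AD4AAAAAAAAAAP38AD4wAAAAAAAAAH/8AD5/OAAAAAAAAH/4AOD//AAAAAAAAL/8AcH///8AAAAAAB/8A8f////AAAAAAB/+B47////gcAAAgA/+D53////58AAAgA/+CPv/////8AAAwAf+Aff//////wAAQAP/gMf//////4AAEAf+AAf//////4AAOA//AAH//////4AB/w//gAH//////4AD/xH/gAB//////+AH/wD/gAB///////IP/wD/gAB///////8f/wB/wAA///////9//gB/wAAP/n////7//8B/wAAH/j////j//8A/wAAD/j////v//4A/wAAAHh///9///4AfwAAAHw///////gAdwAAADw//////+AAZgAAADwP+////4AAZgAAADwH+Az//8AAZkAAADwHfAB//8AABMAAABwGfgDgf8AABMAAABwmfwOAB8AAAMAAAAwyPwcMAAAAAIAAAAAaLyBMAAAAAIAAAAGaL4AAAAAAAAAAAACb78AAAAAAAAAAAACL98AB4ABAAAAAAAAP9+AA+APwAAAAAAAG58AAfAf4AAAAAAAC58AHn///AAAAwAAC48AD7///gAAAwAAKYYAB////gAADwAAIQIAAf///n8AH4AAAwAAAP////9AP4AAAgAAAD////+Af4AAAAAAAAP///8A/4AAAAAAAAA///8APwAAAAAAAAAf//8Cf4AAAAAAAAAJ5/8G/0AAAAgAAAAA/f8G/sAAAAAAAAAAP/8PPoAAAAAAACAA//8ePQAAAAAAADj7//88PAAAAGAYPB////97/AAAAAAQD+3///97uAAACAAAE/H////3uAAAAA4Affj////8MAAAAj4g/vh////wAAAAA3xx/vAf///gAAAAZ/Bj/nAH///AAAAAf+AD/HAAAf9AAAAAY4AAACAAAD4="/>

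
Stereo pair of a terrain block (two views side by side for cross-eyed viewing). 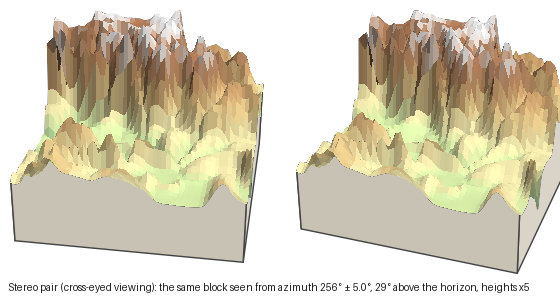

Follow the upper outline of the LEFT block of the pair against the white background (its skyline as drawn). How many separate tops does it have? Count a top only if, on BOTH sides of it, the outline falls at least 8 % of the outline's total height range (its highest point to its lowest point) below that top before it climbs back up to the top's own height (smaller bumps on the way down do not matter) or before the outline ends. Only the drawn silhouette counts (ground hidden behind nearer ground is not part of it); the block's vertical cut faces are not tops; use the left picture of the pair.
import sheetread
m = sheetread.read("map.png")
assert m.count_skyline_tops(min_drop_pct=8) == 2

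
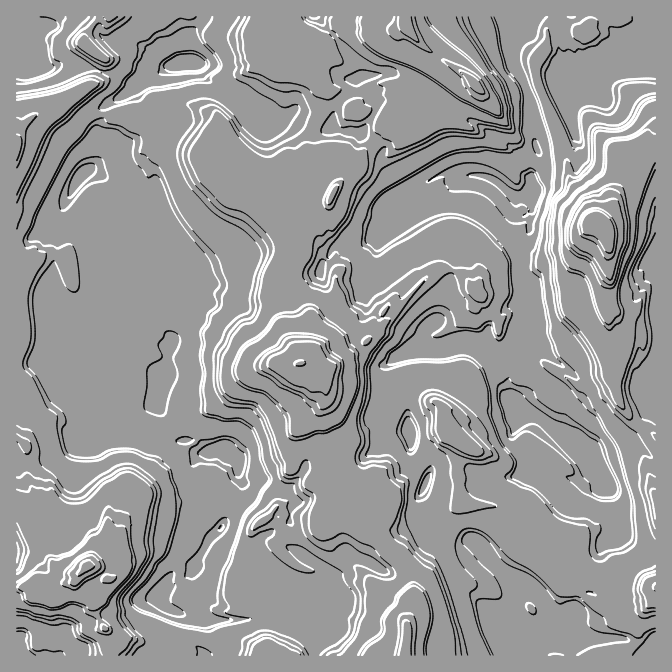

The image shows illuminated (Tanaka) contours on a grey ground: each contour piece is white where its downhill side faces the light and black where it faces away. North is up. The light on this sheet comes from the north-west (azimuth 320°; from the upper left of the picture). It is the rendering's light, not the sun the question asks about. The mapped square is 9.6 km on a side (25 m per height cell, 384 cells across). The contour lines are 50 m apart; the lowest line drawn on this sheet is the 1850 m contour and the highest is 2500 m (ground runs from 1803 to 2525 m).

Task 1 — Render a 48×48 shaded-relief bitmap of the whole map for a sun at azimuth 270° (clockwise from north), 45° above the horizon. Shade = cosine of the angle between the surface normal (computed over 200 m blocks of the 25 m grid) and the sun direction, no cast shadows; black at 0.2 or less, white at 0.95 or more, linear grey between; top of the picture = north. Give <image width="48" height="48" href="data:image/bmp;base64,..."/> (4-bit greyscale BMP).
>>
<image width="48" height="48" href="data:image/bmp;base64,Qk32BAAAAAAAAHYAAAAoAAAAMAAAADAAAAABAAQAAAAAAIAEAAATCwAAEwsAABAAAAAAAAAAAAAAABEREQAiIiIAMzMzAERERABVVVUAZmZmAHd3dwCIiIgAmZmZAKqqqgC7u7sAzMzMAN3d3QDu7u4A////AOy7vNloqpq73blmrM7MyDd2ZYqqq7upiO2r3bhnqqqqvKiKqt3d2TZlVqqqqru8lqurzaRZdom8y6qqqs3u6UVUV6qqqszLqbqYu2M1ervNy6qqqr3d2mRUaaupqt273dyqmmAEnLvNyqqqqr3c21NWeZqsyqu878u8qJQAWrvNyqqqqs3KuoVYiIrNyqqr7t3N2GggOJvd2qqqq8usynV4iKzMqqqqu+3MyolSJYq927uqu6vMp2iHi9y6qom7utyrzLhTRYmt3Lusyqu6hop2rduqqnac3buqvMlkVWmM/qrNyqqpZ6qYq7qqqXec7qqqrMmFVWqq3tmtyqqpZqqqqqqoaJmt7qqpq7qnVGmqvdut26qqZKvLmqqGeqmt/7p2rcqnVGqqrN3NyqqqYp26qqhoqWff/5mJq8yWVXqone/MuqqoZozKqWaamGnv7ZmZmrqHZ4mIvv7KupiYeau7mWWKlnzuy4h1eruYmoeK3v7KqpZpiczbhDepZ63+u3h2mqqqqqqZvf/ZiZZoav64Y0mnis7svKp2mqqqqqq6ve7cl0N5av6nUyi6vM3bqahnmqqprL3anN3cuEFam+2GYznMu93aeZZpqqqorL3tyszMx0E5q8p5gkvLvN7HemWKqqqonM7+3LzKp0EpqqqqdIq7zd7Gekeqqqqom87/7dy6l0EXu6qpVqq8zN7GaUeqqqqqmr7+7ty6hlMieqqpiqqr3d24Zjaaqqqqms7u7c3KZVdzR6qqq6qt3N2pdTaaqqqqqr3d3N2plmmmRYu6mpit7dyoZTaaqqqqqqzdzdy6dpipZWrcmGeu/c2lUzaqqqqqqqrdzduqmXa8l4m8p1e+/c2VUzarqaqqqqrNzdupmnerupm9p1a//N5zVmabmaqqqqrNzduWi4iqu7mrmFbP/d5wN6eKiaqqqqvdvN2napmqqrqqqWff/c1wBYiZmaqqqqzcu924Z5h7y6qqp1nf/8xwAEeqqqqqqs3KvNyqhnZqzMuqhYrf/+xgADWaqqqqrNy7zMqqqFRpq8ynaJnf//tQAVVquqqqvdvMu6qqulNYqqqpqYjP/9ljInVIu6qqzdzbqqqq21RFmqqqmIi//suWQjVDnLu7zd3Kqqqqu5VnZ5mambmv/sy6dDVTa9y8zd2qqqqqqqlnl2eJq7mt7M7rmERlabvNzOyqqZqqqql4mIZ4mamd69/rqlRXWKvNu926hovLqpmruGeImYZ92e/bqndXdqzLqs3JV6vMmbvMqqmZeIN9uO2bzamFaKuqqr3Haqq9usqrqqqqqTCNidqt3aqpZXq7uruZqqu8yrqruqq8twCbeare3aq8t0SLuqqqq8u7uYq7uqzdkQOpeqvdqavMuoZYmZrdzLuqqIm8u9zLQBe4iqqqqqvdzKZWZp3+7bqqqpq7zLumIkvXeqqqqqzu22d2iZzd7aqqqazcqqlkQ2vaepmqqqve2HmoeK3c7Lqamr7bynVmVWrLrKeJqqrNzKeKiIvM3bqnnM7c2DWFdmq8u7mJmQ=="/>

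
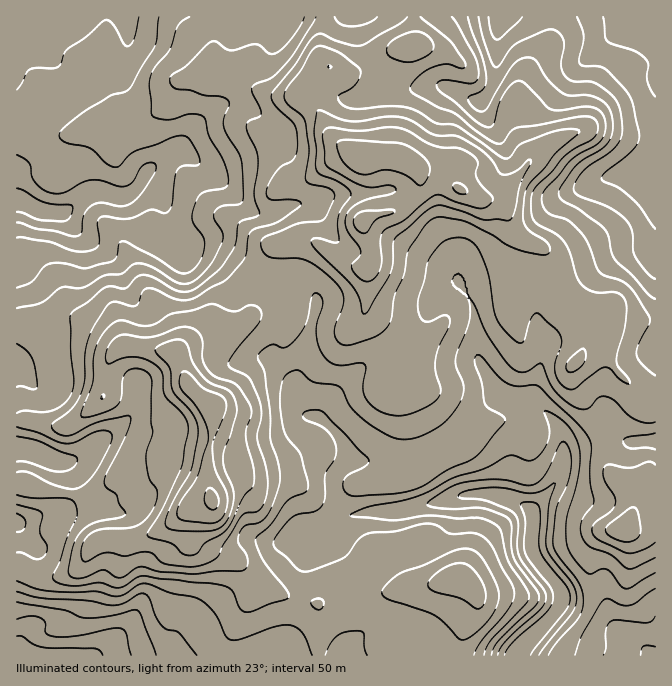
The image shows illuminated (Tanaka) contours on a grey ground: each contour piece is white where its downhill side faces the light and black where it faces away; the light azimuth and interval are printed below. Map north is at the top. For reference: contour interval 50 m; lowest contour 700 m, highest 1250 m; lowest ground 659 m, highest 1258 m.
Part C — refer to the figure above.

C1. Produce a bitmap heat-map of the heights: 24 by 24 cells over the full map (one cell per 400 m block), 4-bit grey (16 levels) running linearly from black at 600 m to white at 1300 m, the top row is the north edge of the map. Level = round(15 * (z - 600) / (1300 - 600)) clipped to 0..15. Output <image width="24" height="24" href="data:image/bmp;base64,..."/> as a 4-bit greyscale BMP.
<image width="24" height="24" href="data:image/bmp;base64,Qk2WAQAAAAAAAHYAAAAoAAAAGAAAABgAAAABAAQAAAAAACABAAATCwAAEwsAABAAAAAAAAAAAAAAABEREQAiIiIAMzMzAERERABVVVUAZmZmAHd3dwCIiIgAmZmZAKqqqgC7u7sAzMzMAN3d3QDu7u4A////ACMzRVZmZ2d3djJEMjRERmZ3d3d3iGM0Q2d3Z3eId3eImXQlVXeZmamXZnd4iFJGZ2eaq7uXZmd3dkJXmGeIm92pdmVVRDJWiId5ms25h3d2VERGiGZ4mry5h2d3dlVGd3iImr25d3eId2ZXd3eams25d4mZh2Z4iGeKm9uoeImZhneZiHeLvMqZiZmZh4iZl3eJqqqpmaqZiJmZmGd4iYmZmauYiJmZl1ZWdleZmryoiJmYdkRFVVaKq7ypiaqXZSI0RFZ4ms3Kq7h2ZDMzNFVomrzM3LllRDREREV4m93dy6qGRERFVUZ4m8zLuZmpZERFVmZ4q6qph4iIZDNERnd4qqmYh3dlQzNERWd3ipmplmZUQzMzNWZmaIiZhUVUMw=="/>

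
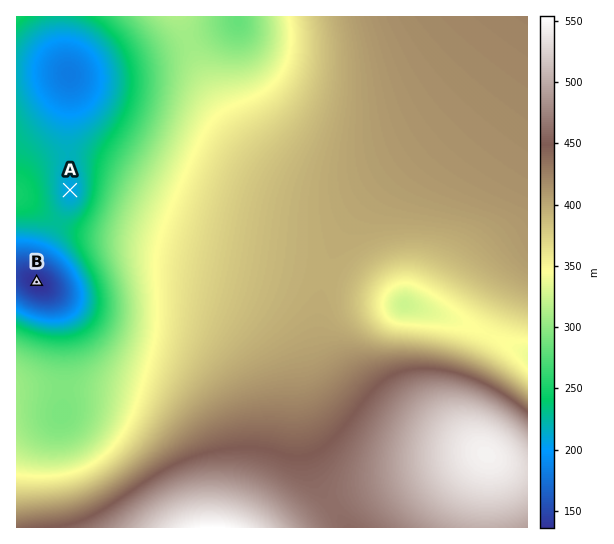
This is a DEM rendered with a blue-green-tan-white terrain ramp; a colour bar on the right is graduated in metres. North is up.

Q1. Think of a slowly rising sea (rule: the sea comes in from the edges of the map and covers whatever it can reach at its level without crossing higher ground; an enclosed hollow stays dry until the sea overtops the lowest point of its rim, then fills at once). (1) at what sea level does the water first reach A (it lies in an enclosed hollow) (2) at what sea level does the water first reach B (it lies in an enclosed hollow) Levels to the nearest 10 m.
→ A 220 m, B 150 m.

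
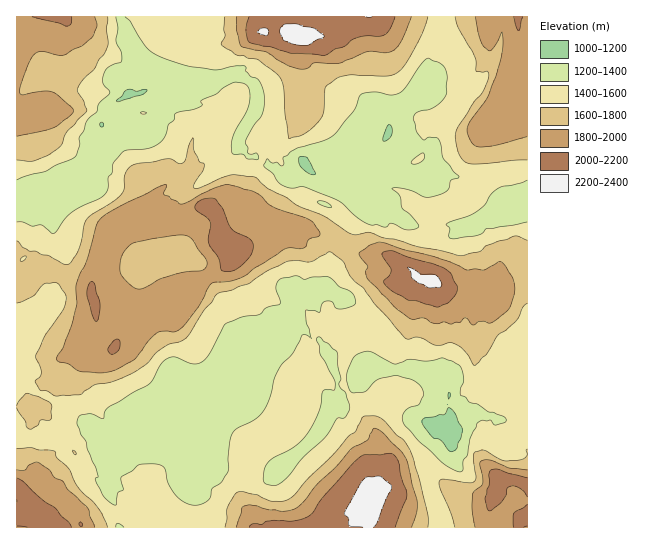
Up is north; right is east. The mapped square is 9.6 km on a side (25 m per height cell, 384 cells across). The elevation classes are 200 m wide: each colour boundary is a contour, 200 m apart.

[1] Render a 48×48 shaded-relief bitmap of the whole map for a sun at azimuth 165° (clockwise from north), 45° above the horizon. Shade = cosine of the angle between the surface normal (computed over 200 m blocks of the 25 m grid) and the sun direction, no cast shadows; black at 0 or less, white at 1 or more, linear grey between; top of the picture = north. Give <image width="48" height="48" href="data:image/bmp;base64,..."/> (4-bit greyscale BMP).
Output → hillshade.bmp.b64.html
<image width="48" height="48" href="data:image/bmp;base64,Qk32BAAAAAAAAHYAAAAoAAAAMAAAADAAAAABAAQAAAAAAIAEAAATCwAAEwsAABAAAAAAAAAAAAAAABEREQAiIiIAMzMzAERERABVVVUAZmZmAHd3dwCIiIgAmZmZAKqqqgC7u7sAzMzMAN3d3QDu7u4A////ALuqR3d8uqq7qqdWQQATqprN3LyqqZnbaLuWaFZ6u7u5eJdUMQATeom83MubqZjuZKlmljV3q7umVYdCIREjSHar3MiLunbOuJZ5dEiHmqt3l0dUQ0QiJIV6u4eah0N97DenZpmXaqqLqlWIqFVSIUdFaXaoQjNHhRVmaripRWabqqabvbVkERRleXenI1UgAEM2jKiqlVaruqibve1mQRE0VVeVRUMAElVXqYq7qqqru6iKu97XZBIVQkdVVUNIhpuqmHvLu6q7u6hpqrzcZkI1U0VWhUeaqr3rmr3bu7u7u7lUequ9tmRDNmirulSIq7zbvO7tu7u7u6qGSKq82EdEWs3e3Lirq5mc7u3e7Lu7u7qqdau7y4h3m97d3Nzculet7u7e7tu7u7uqppu7zsdYq7y7ucy7qnasze//7uy7u7u6p3q7zNhUaHabuJyrqqib3e///u3M3bu7qFm7uMy3aYnMyqy7u6mazd3v7u7t7tu7qlWrmb3dzN7u3M7Lu5h4i7qt3u7+zdu7upR6ra3u3O7v7M7ru6hXWap4vO//2927u7hpzbvMvO7e7czey7pVZ5ynq97+7M7cy7p5u7u7vN7u7t3u7LuUVp26u7zN3b3u7ct4mpqrzN7u7u3u7O23RYy7qru73dzO7uuVZ2esvN7u7cze3e7bhomrqJu7vt7cvcunZqmbzN7u7bq83L3tpne6dVearO//7L3dy8y6rN3durqrqqvdpli6eFRFaO//7u7u7buqiKqHZ3eKepqYVVm7q6hlV4z+7///7bqpqGIAE0RGi5ZVZEm83LuqqqrO7v//7smHcwAAAjRVq3ZnpUe87u7dubqpq97u7bhCAAATQzM0d2eGmFWrzu7uyIp2m7vNynUwASWJmFVCI1VWWEJqu7zMy5l4qql2ZmUiNYm7zcl2M2iJVCAEiqqom7eqqWUiNYZoiLu7ze2qp6u7lTEANYp1IleqhTI1Vmeru6l4m83ay8u7uoVDVEaIQARlUzJGdnqqunZmeavd7u7cu7lmenWbtgASNVZTiqu6mImoeavO7v/+7LpmRnd3vIREWcyYq7u6ma3bq+7u7u7/7ruEMjRVmcporO7dq7u7qYnMu9/+7t3u7bumQzN3iduIvM//7bu7mpe7ms7/7u7u7MqqiGWJirzHm63//tu7qavMh6ze7u7u7dyqvcl5ip3aWpre7ey7y5q8k1q7zbvN7d26q8tmaJrOWJms297Ly5Z5pRaru5qqir3adomFRYi9qImry73c3bZFmSGLuoVWaZzLqImphUaauYmrvLzu7uqFenFKu7ZWq9us3Kq7unRY2qm7vu3v7u24irYpu8yqvO3Ny7vN7u2q3M3u3v7u7u7bmaxXu73d3M7uu83d7u7+3d3////u7u3tu5umq77u7t3aq83cy7ze7d7////u7t7tu7rYq7zc3u25u8y7u5qr3t3v7u7//t3bu6rcq7vN7dyay7u7upd2m6mIq87u7dzbu5q8u7ve/ruq27q7qpd2ZFMyWrzd3dvbm4q7uw=="/>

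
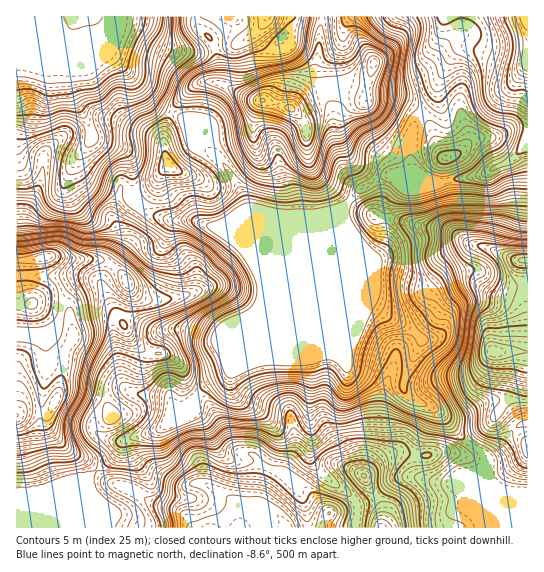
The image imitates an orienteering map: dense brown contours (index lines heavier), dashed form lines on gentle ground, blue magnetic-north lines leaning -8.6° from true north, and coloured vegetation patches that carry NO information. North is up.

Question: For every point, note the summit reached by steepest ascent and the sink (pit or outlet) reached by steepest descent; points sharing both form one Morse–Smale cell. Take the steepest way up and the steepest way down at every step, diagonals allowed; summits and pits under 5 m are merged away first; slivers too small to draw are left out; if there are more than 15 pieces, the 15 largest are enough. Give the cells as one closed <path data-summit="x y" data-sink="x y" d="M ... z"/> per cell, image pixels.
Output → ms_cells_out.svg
<path data-summit="286 527" data-sink="527 17" d="M342 209l-70 70-11 26-8 10-22 56-5 5-21 11-16 20-8 4-19 17-37 12-8 13-28 24 0 8 6 13 0 30 213-1-4-25-4-9-9-11-2-8 18-19 4-9 1-13-3-18 0-57 39-95 1-34-5-10z"/><path data-summit="17 415" data-sink="527 17" d="M97 281l-12 2-16 10-6 12-4 17-8 9-17 4-18-1 1 194 77 0 1-30-6-13 0-8 28-24 8-13 37-12 19-17 8-4 16-20 21-11 7-10 22-52-18 9-19 16-12-2-21-8-27 2-29-15-12-3-14-27z"/><path data-summit="45 257" data-sink="77 17" d="M74 16l-58 1 1 243 13 0 19-4 57 4 6-7 7-15 0-7-7-13 1-11 8-16 11 0 0-25-4-11-6-6-31-12-3-15-11-16-6-16-2-16 4-20-5-12 0-8 7-15z"/><path data-summit="290 109" data-sink="527 17" d="M353 16l-31 0-3 21-16-4-17 2-11 11-2 4 4 35-8 14-15 1-28-15-21-4-12 6-20 22 0 4 12 6 4 4 7 16 31 28 13 22 9 22 17 1 15 4 44-1 17-6 19-20-13-11-5-9-10-31 0-27-4-10 2-38 12-21 2-17z"/><path data-summit="363 475" data-sink="527 17" d="M349 248l-1 15-4 14-35 81 0 57 3 16-1 28 18 21 21 15 7 9 4 0 16-7 20-18 27-1-8-8-1-16 13-32 3-12-4-5-16-6-7-9 1-13 16-35 0-4-15-13-17-8-21-14-16-37z"/><path data-summit="374 63" data-sink="527 17" d="M527 16l-176 1-6 8-2 17-12 21-2 26 0 12 4 10 2 34 13 33 11 10 7-1 17-11 12 0 10 4 20 0-13-9-3-30 7-20 19-20 5-23 11-20 10-10 12 0 33 13 11 3 10-1z"/><path data-summit="127 282" data-sink="527 17" d="M339 211l-24 5-34 0-24-4-35 15-11 0-18-7-24 0-23-8-10 11-8 22-25 34 0 8 14 26 12 3 29 15 27-2 21 8 12 2 19-16 20-13 15-31z"/><path data-summit="527 261" data-sink="527 17" d="M527 141l-16 19-25 13-45 10-27-2-11 4-16 22-4 36-10 14-12-10-12-17 2 28 14 37 6 9 16 9 16-1 12-7 28-26 22-8 13 0 17 10 16 6 17-2z"/><path data-summit="494 351" data-sink="527 17" d="M478 271l-13 0-22 8-28 26-12 7-16 1-6-2 8 6 17 8 15 13 0 4-17 39 1 12 10 8 14 4 12 8 24 27 17 12 4 5 3 0 10-7 18-23 11-4 0-137-22-1z"/><path data-summit="446 158" data-sink="527 17" d="M473 48l-12 0-8 6-13 24-5 23-16 16-6 9-4 15 3 30 21 12 53-10 25-13 17-19 0-78-11 1-11-3z"/><path data-summit="169 166" data-sink="77 17" d="M91 16l-16 0-7 18 0 8 5 12-4 20 2 16 6 16 11 16 3 15 31 12 6 6 4 11 0 25 10 0 8-4 19-21-5-15 0-18 8-20-17-9-22-26-29-29z"/><path data-summit="290 109" data-sink="77 17" d="M195 16l-102 0-1 2 12 31 29 29 22 26 16 8 13-17 13-11 8-3 14 1 0-16-6-23-16-17z"/><path data-summit="169 166" data-sink="527 17" d="M174 113l-3 1-7 19 0 18 5 15-19 21-17 5 0 7 9 9 17 9 10 3 24 0 18 7 11 0 36-15-11-3-7-20-13-22-31-28-7-16z"/><path data-summit="382 527" data-sink="527 17" d="M482 468l-28 15-16 0-19-6-22 2-20 18-20 8-2 22 127 1z"/><path data-summit="290 109" data-sink="267 17" d="M321 16l-54 0-8 14-12 9-2 0-8-8-8-15-32 0-1 7 17 20 6 23 0 16 31 17 16 1 7-7 4-8-4-23 2-16 14-13 14 0 16 4z"/>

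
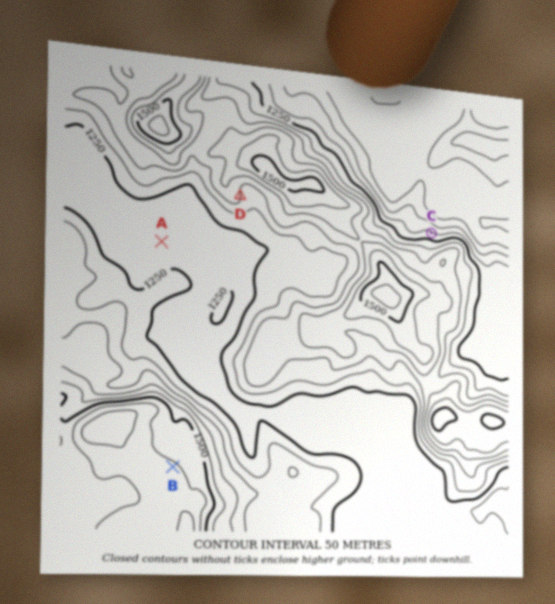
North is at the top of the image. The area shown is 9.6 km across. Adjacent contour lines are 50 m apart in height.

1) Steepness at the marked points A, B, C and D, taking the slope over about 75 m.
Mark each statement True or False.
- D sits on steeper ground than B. True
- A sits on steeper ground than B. False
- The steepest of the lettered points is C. True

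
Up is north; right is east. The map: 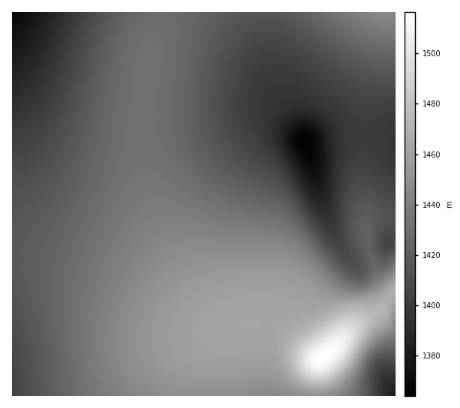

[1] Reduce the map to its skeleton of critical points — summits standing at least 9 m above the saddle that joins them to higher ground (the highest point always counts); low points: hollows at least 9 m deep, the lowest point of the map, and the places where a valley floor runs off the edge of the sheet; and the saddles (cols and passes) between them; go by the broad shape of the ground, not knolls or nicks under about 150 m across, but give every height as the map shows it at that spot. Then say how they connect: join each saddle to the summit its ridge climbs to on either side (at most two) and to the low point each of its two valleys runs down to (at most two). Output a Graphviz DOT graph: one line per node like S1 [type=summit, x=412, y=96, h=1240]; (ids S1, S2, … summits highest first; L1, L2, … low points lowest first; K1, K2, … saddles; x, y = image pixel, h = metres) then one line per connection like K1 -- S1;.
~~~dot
graph terrain {
  S1 [type=summit, x=322, y=358, h=1516];
  S2 [type=summit, x=390, y=12, h=1447];
  L1 [type=low, x=305, y=140, h=1364];
  L2 [type=low, x=12, y=14, h=1369];
  L3 [type=low, x=395, y=396, h=1382];
  L4 [type=low, x=12, y=388, h=1404];
  K1 [type=saddle, x=390, y=298, h=1466];
  K2 [type=saddle, x=159, y=12, h=1428];
  K3 [type=saddle, x=12, y=252, h=1417];
  K4 [type=saddle, x=363, y=134, h=1399];
  K1 -- S1;
  K1 -- L1;
  K1 -- L3;
  K2 -- S1;
  K2 -- L1;
  K2 -- L2;
  K3 -- S1;
  K3 -- L2;
  K3 -- L4;
  K4 -- S1;
  K4 -- S2;
  K4 -- L1;
}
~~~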